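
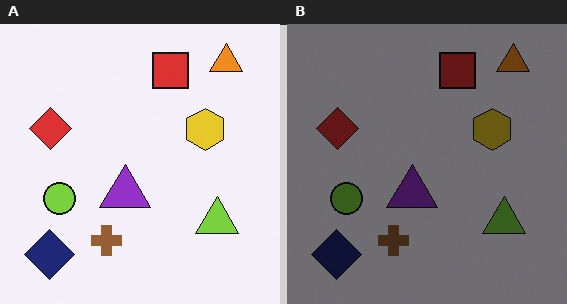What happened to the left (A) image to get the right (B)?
It was substantially darkened.

Every pixel — background and shapes alike — is uniformly darkened.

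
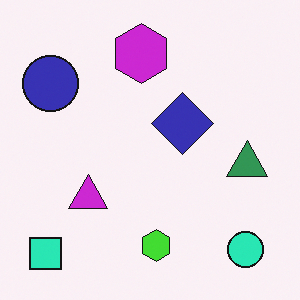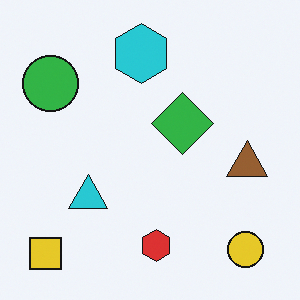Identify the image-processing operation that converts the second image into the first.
It was hue-shifted by a moderate amount.

Every shape's color has rotated by the same amount around the hue wheel — a uniform hue shift.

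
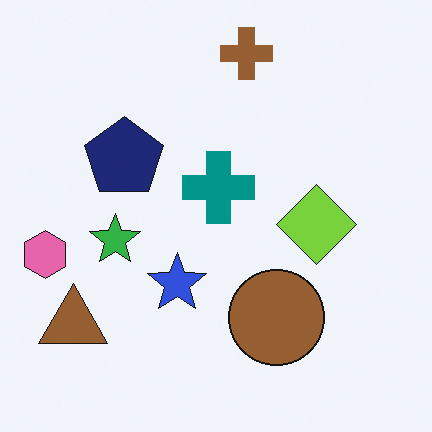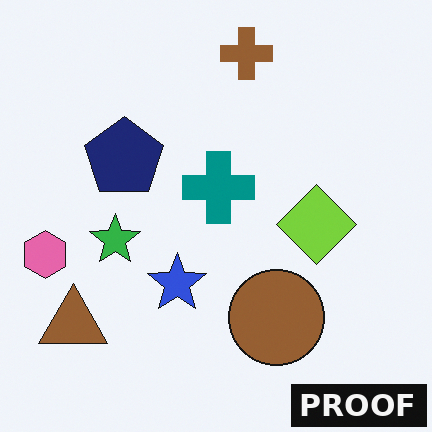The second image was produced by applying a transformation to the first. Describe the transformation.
The image was watermarked with the text "PROOF" in the lower-right corner.

A dark label reading "PROOF" appears in the lower-right corner.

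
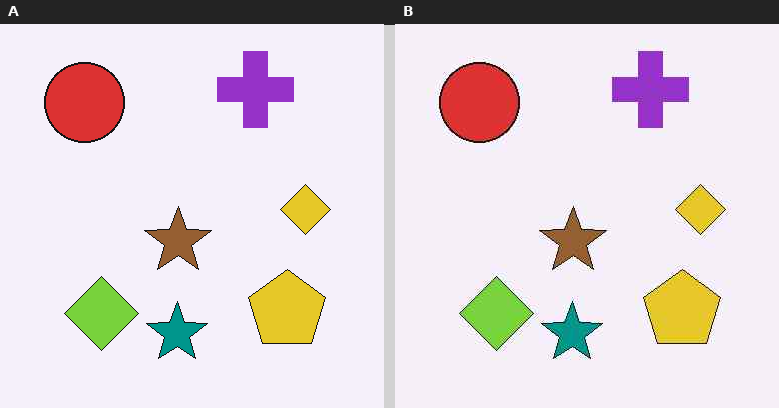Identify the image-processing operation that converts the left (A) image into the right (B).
JPEG-compressed with visible artifacts.

Blocky 8×8 compression artifacts appear around shape edges and the flat background shows ringing — characteristic JPEG degradation.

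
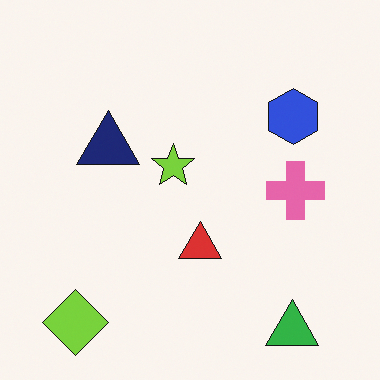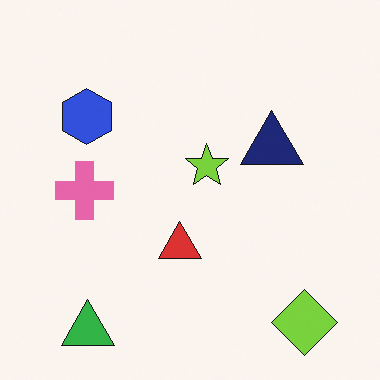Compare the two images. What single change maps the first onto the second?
The transformation is: flipped horizontally (left ↔ right).

The lime diamond is in the bottom-left of the first image and the bottom-right of the second — shapes on opposite sides of the vertical midline have swapped in a mirror flip.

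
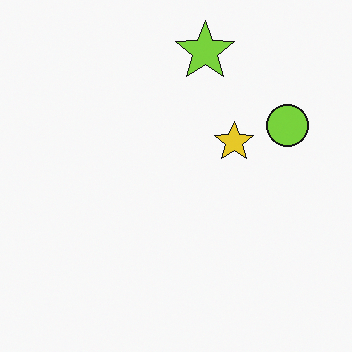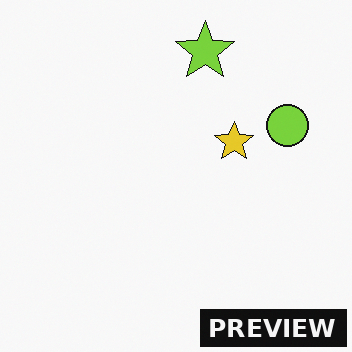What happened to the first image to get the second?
The second image is the first watermarked with the text "PREVIEW" in the lower-right corner.

A dark label reading "PREVIEW" appears in the lower-right corner.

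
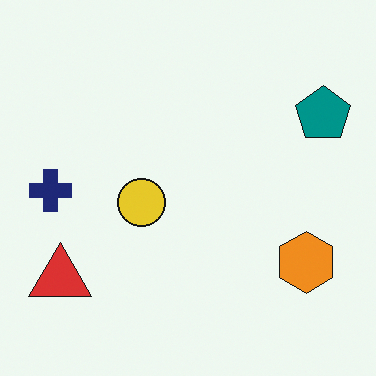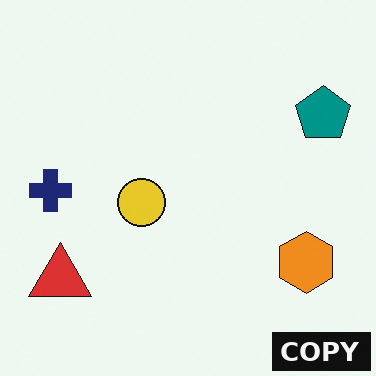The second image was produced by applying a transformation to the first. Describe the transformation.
It was watermarked with the text "COPY" in the lower-right corner.

A dark label reading "COPY" appears in the lower-right corner.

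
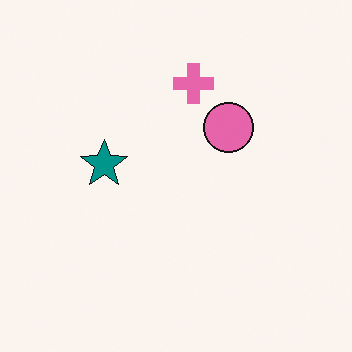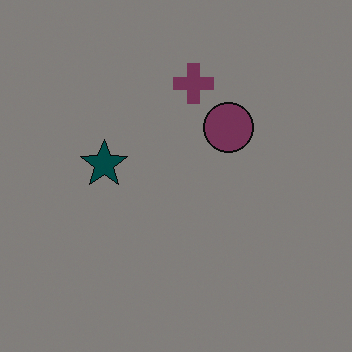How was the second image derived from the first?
It was substantially darkened.

Every pixel — background and shapes alike — is uniformly darkened.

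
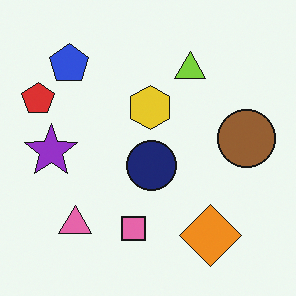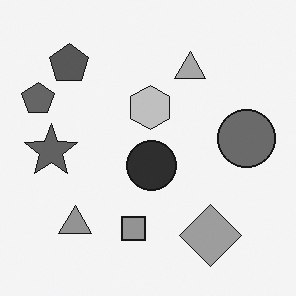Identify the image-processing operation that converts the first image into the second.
The image was converted to grayscale.

All color is removed — every shape is now a shade of grey.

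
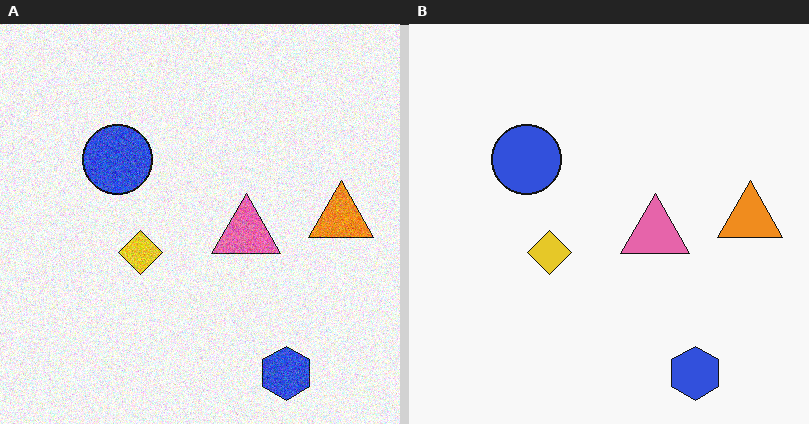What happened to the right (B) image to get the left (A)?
Degraded with moderate additive noise.

Random speckle covers the whole image, including the flat background.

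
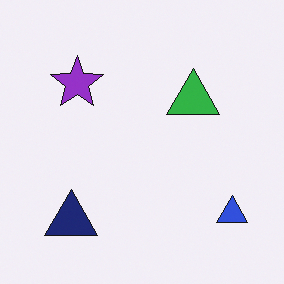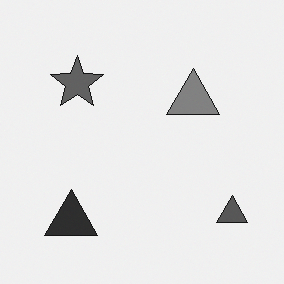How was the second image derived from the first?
The transformation is: converted to grayscale.

All color is removed — every shape is now a shade of grey.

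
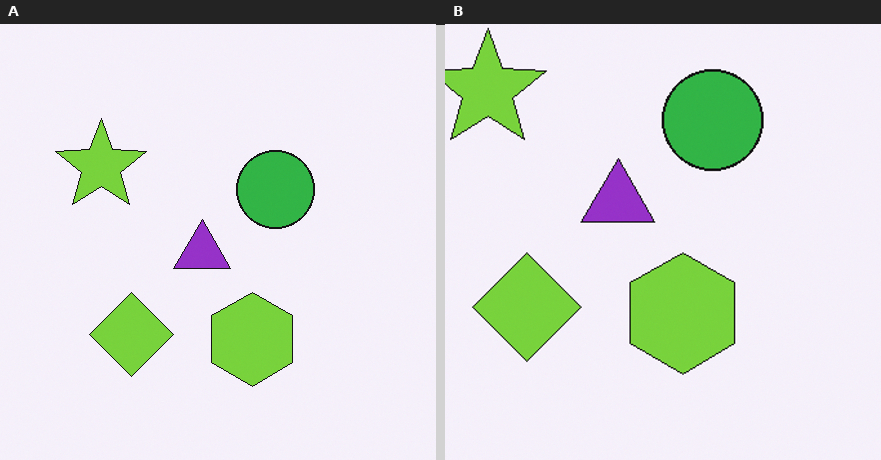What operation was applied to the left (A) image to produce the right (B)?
The image was cropped to a modestly smaller region and rescaled.

The visible shapes are larger and the field of view is narrower; shapes near the original edges may be partly or wholly outside the frame — a crop-and-rescale.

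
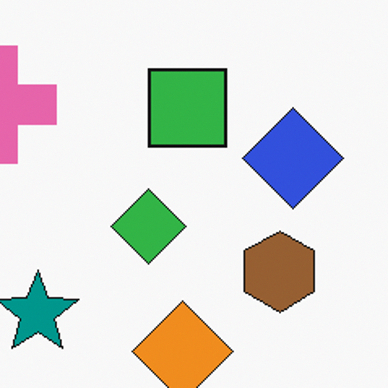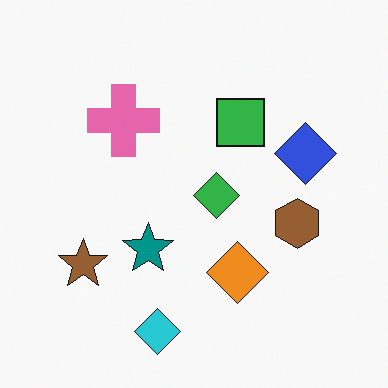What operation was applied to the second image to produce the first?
The transformation is: cropped tightly and scaled back up.

The visible shapes are larger and the field of view is narrower; shapes near the original edges may be partly or wholly outside the frame — a crop-and-rescale.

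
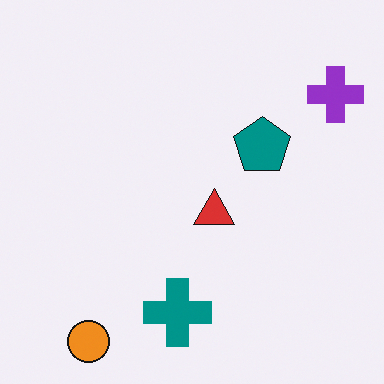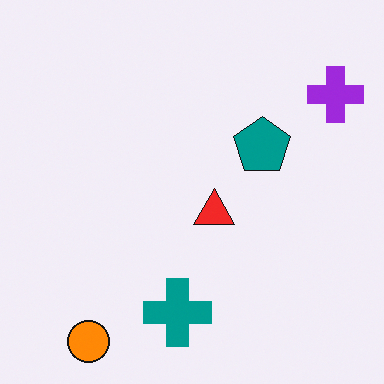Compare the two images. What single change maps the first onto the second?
The image was slightly oversaturated.

All colors are more vivid — a global saturation change.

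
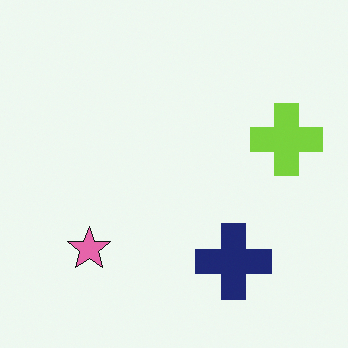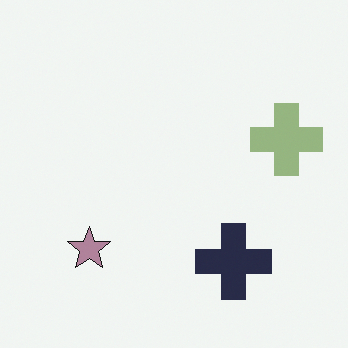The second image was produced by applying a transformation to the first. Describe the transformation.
Made much more muted (saturation change).

All colors are more muted and greyish — a global saturation change.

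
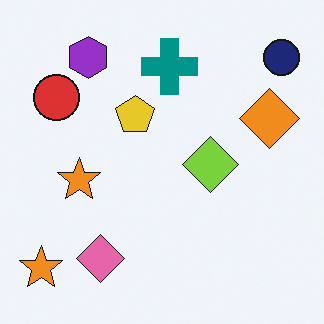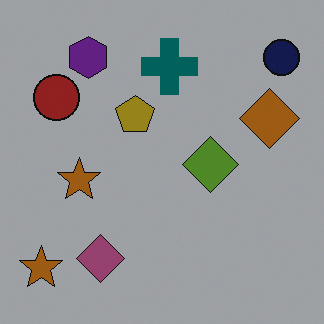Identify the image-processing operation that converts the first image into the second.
It was substantially darkened.

Every pixel — background and shapes alike — is uniformly darkened.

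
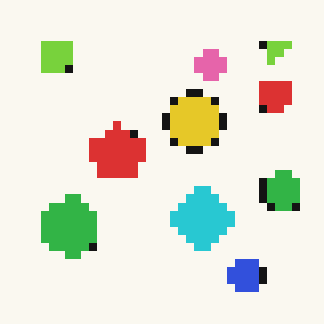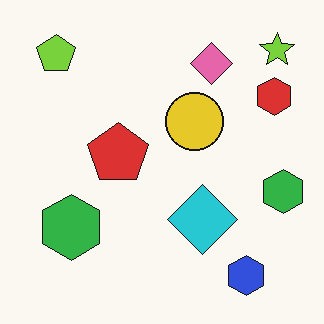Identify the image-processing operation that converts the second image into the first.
The first image is the second moderately pixelated.

Shapes are reduced to large square blocks; fine edges and outlines are lost — a downscale-then-upscale (mosaic) effect.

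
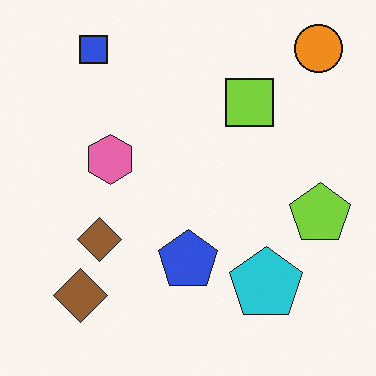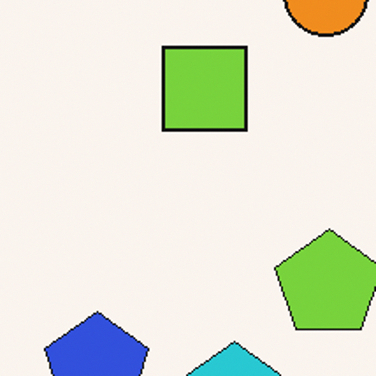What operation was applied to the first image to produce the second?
The image was cropped to a noticeably smaller region and rescaled.

The visible shapes are larger and the field of view is narrower; shapes near the original edges may be partly or wholly outside the frame — a crop-and-rescale.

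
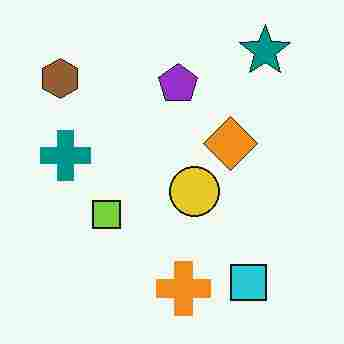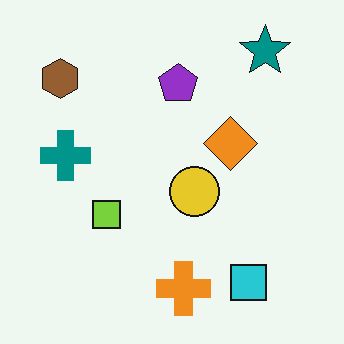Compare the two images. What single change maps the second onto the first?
The first image is the second heavily JPEG-compressed with obvious blocking artifacts.

Blocky 8×8 compression artifacts appear around shape edges and the flat background shows ringing — characteristic JPEG degradation.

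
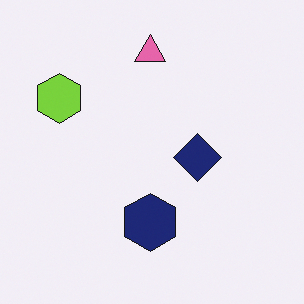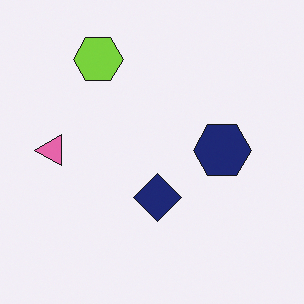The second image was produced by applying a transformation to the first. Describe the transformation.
Transposed (reflected across the top-left ↔ bottom-right diagonal).

Shapes have swapped their row and column positions — what was in the top-right is now in the bottom-left — a diagonal reflection.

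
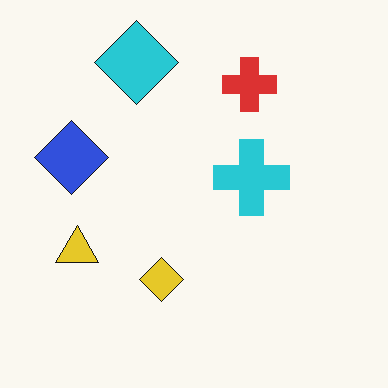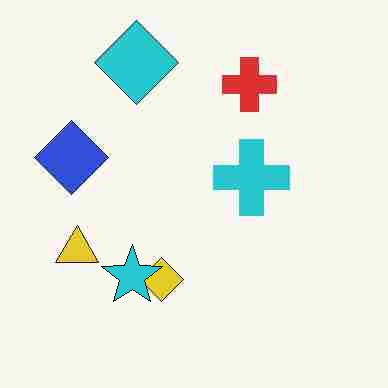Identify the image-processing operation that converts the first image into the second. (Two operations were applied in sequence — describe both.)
It was degraded with heavy JPEG compression, then overlaid with an additional cyan star.

Blocky 8×8 compression artifacts appear around shape edges and the flat background shows ringing — characteristic JPEG degradation. A cyan star appears in the second image that is absent from the first.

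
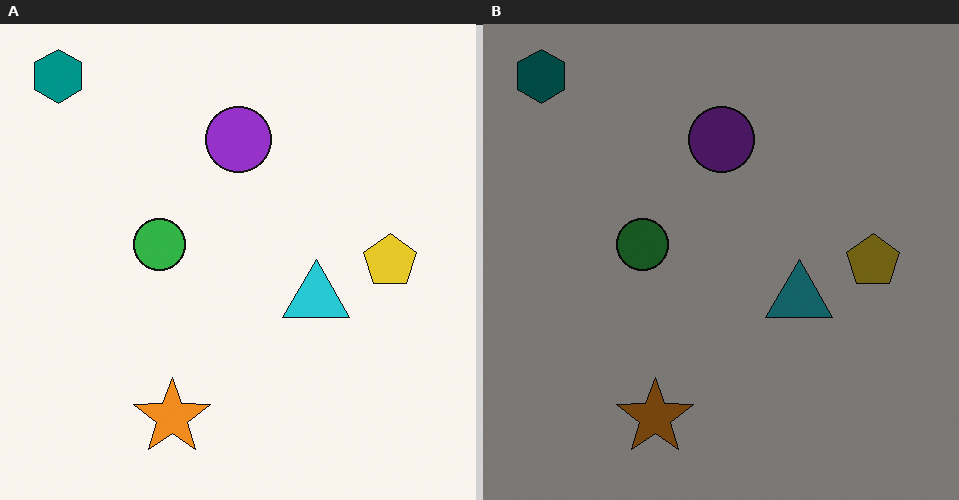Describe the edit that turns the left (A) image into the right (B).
The image was noticeably darkened.

Every pixel — background and shapes alike — is uniformly darkened.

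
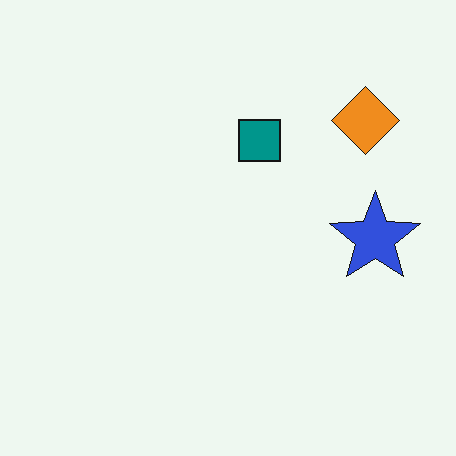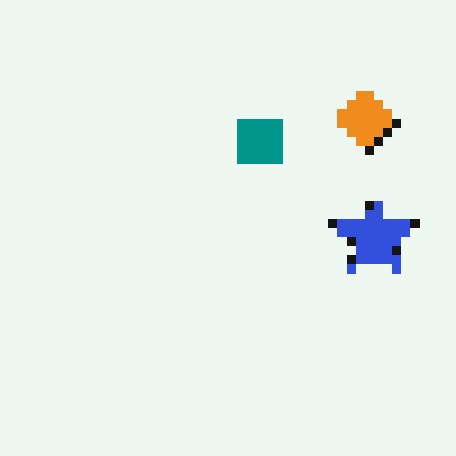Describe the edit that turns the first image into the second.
The image was heavily pixelated into large blocks.

Shapes are reduced to large square blocks; fine edges and outlines are lost — a downscale-then-upscale (mosaic) effect.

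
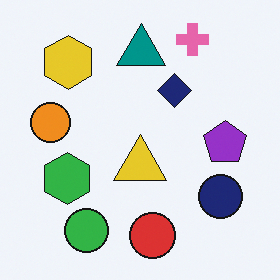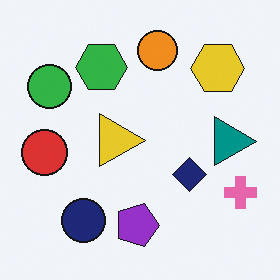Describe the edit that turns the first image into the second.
Rotated 90° clockwise.

The pink cross sits in the top-right of the first image and the bottom-right of the second — consistent with a whole-image 90° clockwise rotation.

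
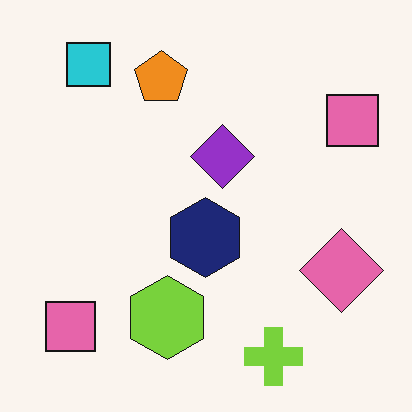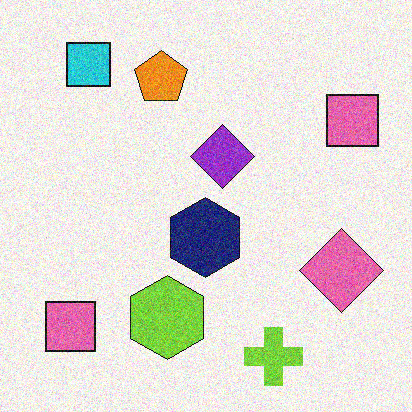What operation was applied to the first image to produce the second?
The second image is the first degraded with moderate additive noise.

Random speckle covers the whole image, including the flat background.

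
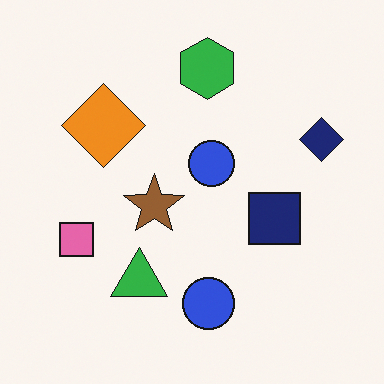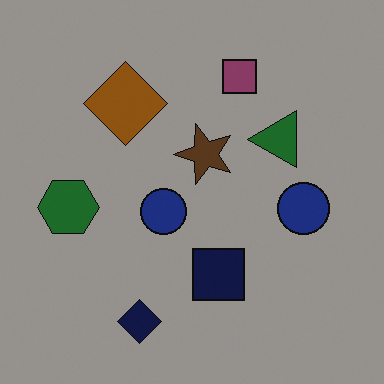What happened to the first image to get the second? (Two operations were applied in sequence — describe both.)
The second image is the first substantially darkened, then transposed (reflected across the top-left ↔ bottom-right diagonal).

Every pixel — background and shapes alike — is uniformly darkened. Shapes have swapped their row and column positions — what was in the top-right is now in the bottom-left — a diagonal reflection.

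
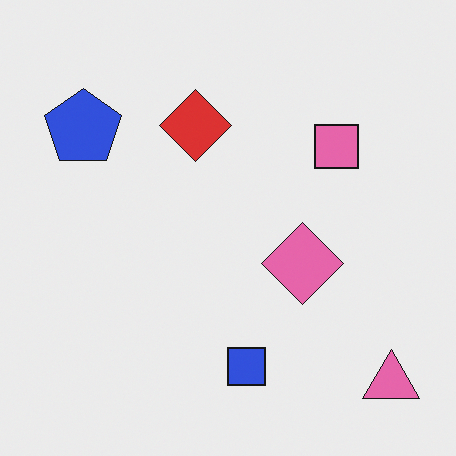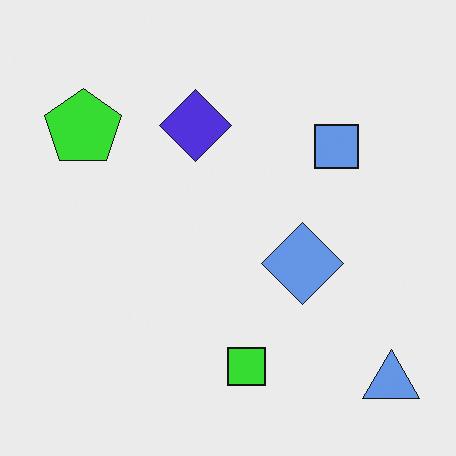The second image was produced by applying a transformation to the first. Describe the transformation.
It was hue-shifted through roughly half the color wheel.

Every shape's color has rotated by the same amount around the hue wheel — a uniform hue shift.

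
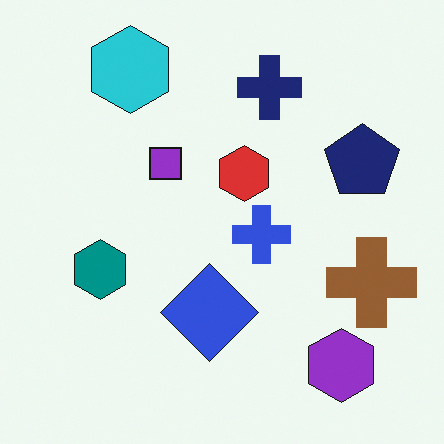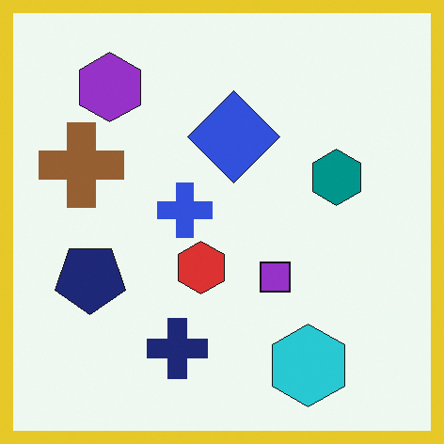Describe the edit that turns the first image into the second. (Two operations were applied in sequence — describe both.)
The transformation is: rotated 180°, then framed with a yellow border.

The purple hexagon sits in the bottom-right of the first image and the top-left of the second — consistent with a whole-image 180° rotation. A solid yellow frame runs around the edge of the second image, with the content slightly shrunk inside it.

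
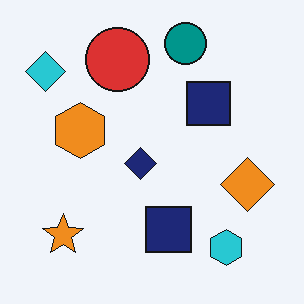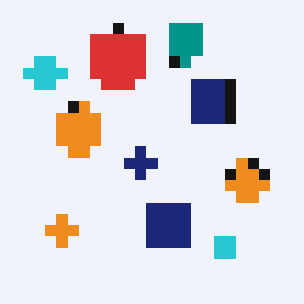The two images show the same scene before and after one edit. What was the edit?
Coarsely pixelated.

Shapes are reduced to large square blocks; fine edges and outlines are lost — a downscale-then-upscale (mosaic) effect.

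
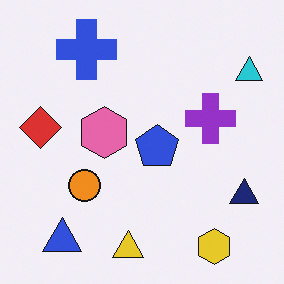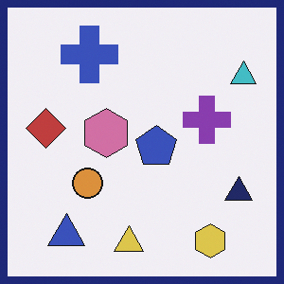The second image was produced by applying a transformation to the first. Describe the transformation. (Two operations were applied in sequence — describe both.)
It was slightly desaturated, then framed with a navy border.

All colors are more muted and greyish — a global saturation change. A solid navy frame runs around the edge of the second image, with the content slightly shrunk inside it.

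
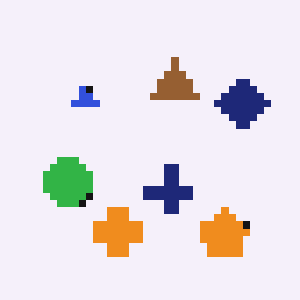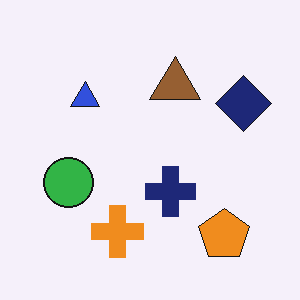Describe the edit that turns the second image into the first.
The image was moderately pixelated.

Shapes are reduced to large square blocks; fine edges and outlines are lost — a downscale-then-upscale (mosaic) effect.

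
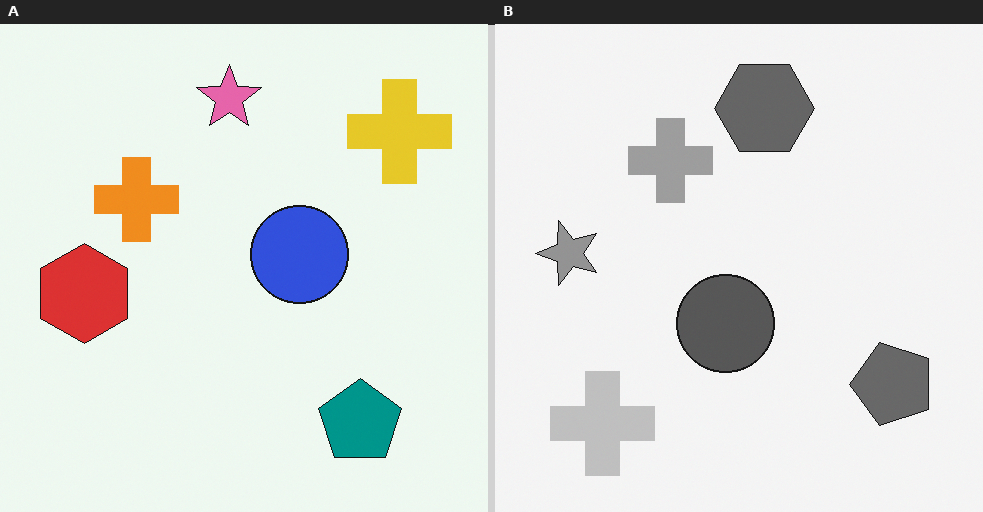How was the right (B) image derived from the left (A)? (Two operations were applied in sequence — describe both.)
This is the original image converted to grayscale, then transposed (reflected across the top-left ↔ bottom-right diagonal).

All color is removed — every shape is now a shade of grey. Shapes have swapped their row and column positions — what was in the top-right is now in the bottom-left — a diagonal reflection.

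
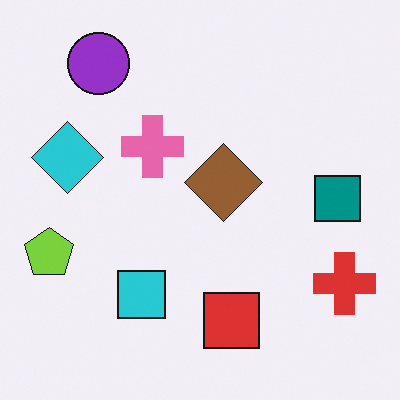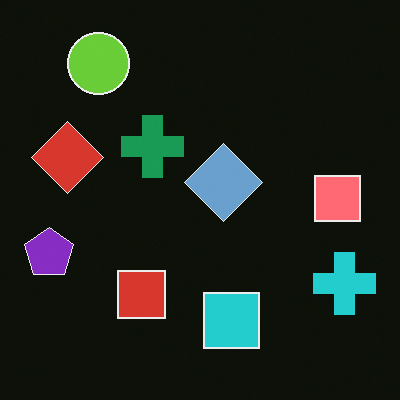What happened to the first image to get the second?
It was color-inverted (negative).

The light background has become dark and every shape's color is its complement — a photographic negative.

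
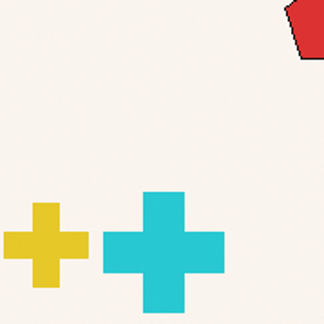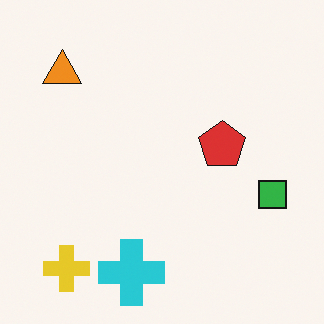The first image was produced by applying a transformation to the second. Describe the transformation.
The first image is the second cropped to a noticeably smaller region and rescaled.

The visible shapes are larger and the field of view is narrower; shapes near the original edges may be partly or wholly outside the frame — a crop-and-rescale.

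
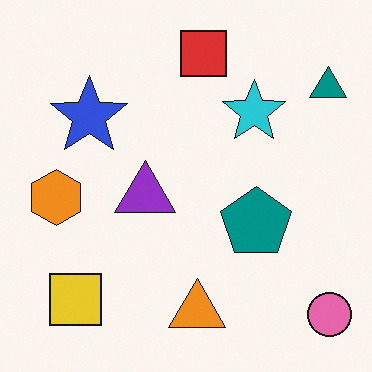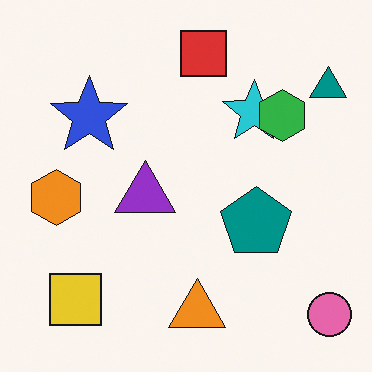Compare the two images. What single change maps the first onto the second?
Overlaid with an additional green hexagon.

A green hexagon appears in the second image that is absent from the first.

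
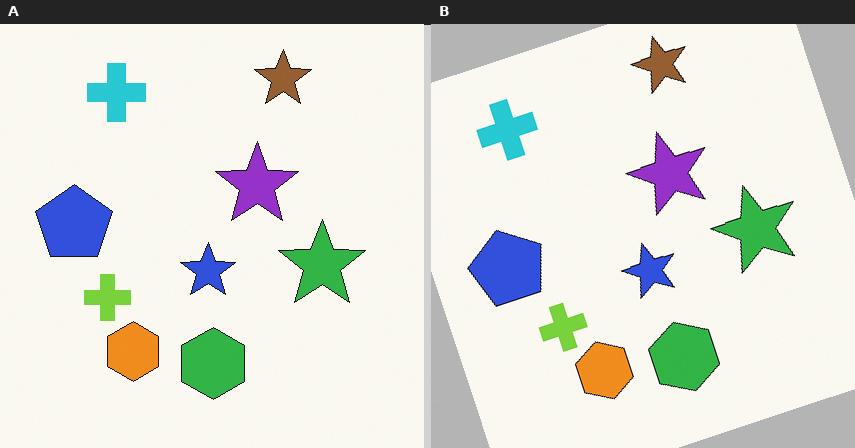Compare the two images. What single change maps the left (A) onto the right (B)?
The right (B) image is the left (A) rotated counter-clockwise by a moderate amount.

Every shape is tilted by the same angle and the image corners show triangular fill wedges — a whole-image rotation by a non-right angle.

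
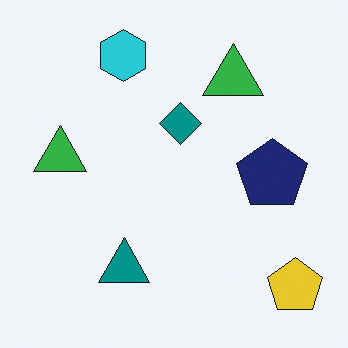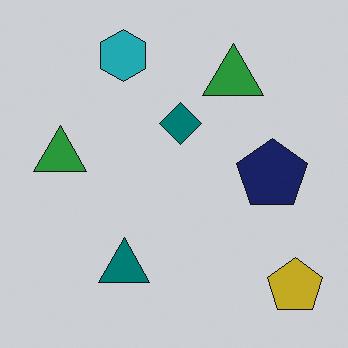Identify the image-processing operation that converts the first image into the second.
The second image is the first slightly darkened.

Every pixel — background and shapes alike — is uniformly darkened.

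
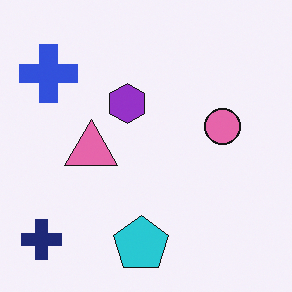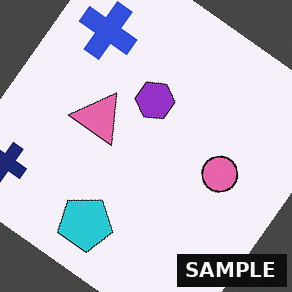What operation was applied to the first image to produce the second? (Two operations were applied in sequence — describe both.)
Rotated clockwise by a large amount — several tens of degrees, then watermarked with the text "SAMPLE" in the lower-right corner.

Every shape is tilted by the same angle and the image corners show triangular fill wedges — a whole-image rotation by a non-right angle. A dark label reading "SAMPLE" appears in the lower-right corner.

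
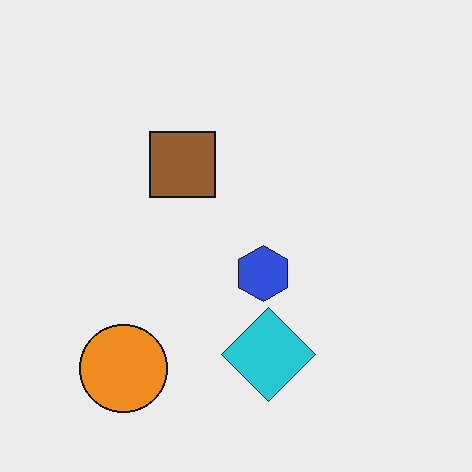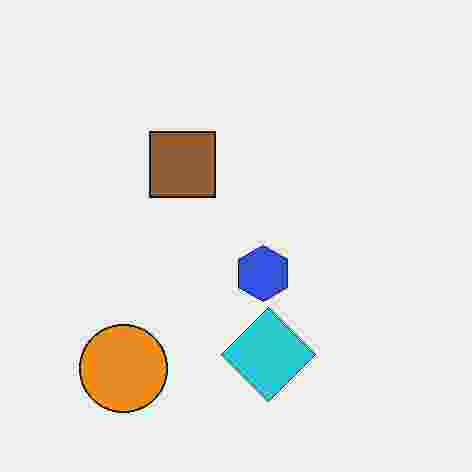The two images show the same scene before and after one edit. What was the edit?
The image was degraded with heavy JPEG compression.

Blocky 8×8 compression artifacts appear around shape edges and the flat background shows ringing — characteristic JPEG degradation.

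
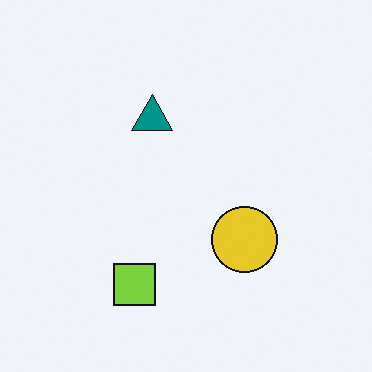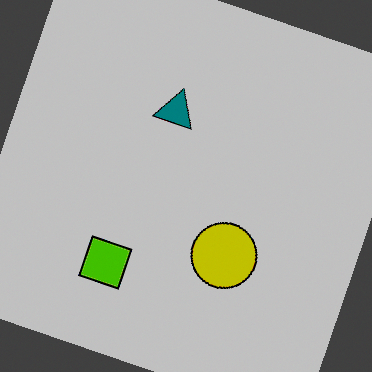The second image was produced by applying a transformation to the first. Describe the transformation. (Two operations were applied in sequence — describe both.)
The transformation is: rotated clockwise by a clearly visible amount, then aggressively posterized.

Every shape is tilted by the same angle and the image corners show triangular fill wedges — a whole-image rotation by a non-right angle. Each flat color has snapped to a coarser quantized level — most visibly, the near-white background has dropped to a flat grey.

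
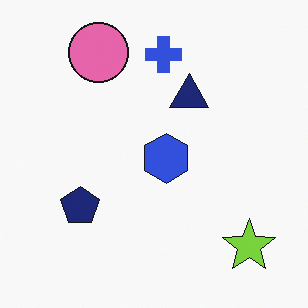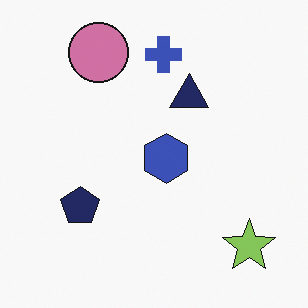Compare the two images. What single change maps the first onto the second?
The transformation is: slightly desaturated.

All colors are more muted and greyish — a global saturation change.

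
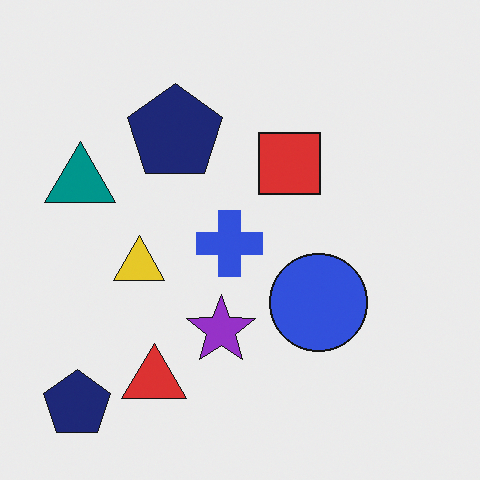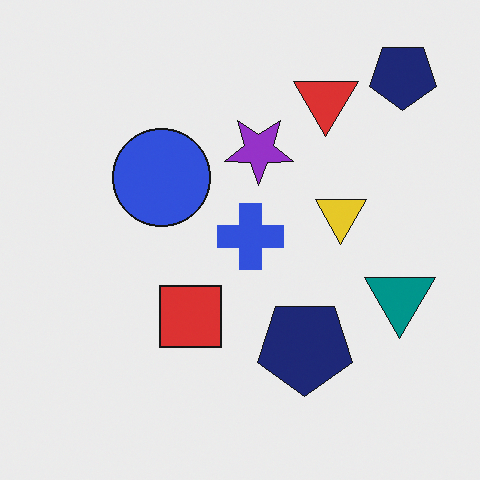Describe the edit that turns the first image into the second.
It was rotated 180°.

The teal triangle sits in the left of the first image and the right of the second — consistent with a whole-image 180° rotation.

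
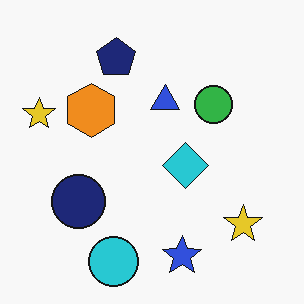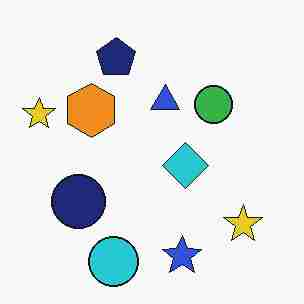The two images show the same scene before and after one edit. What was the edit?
The second image is the first heavily JPEG-compressed with obvious blocking artifacts.

Blocky 8×8 compression artifacts appear around shape edges and the flat background shows ringing — characteristic JPEG degradation.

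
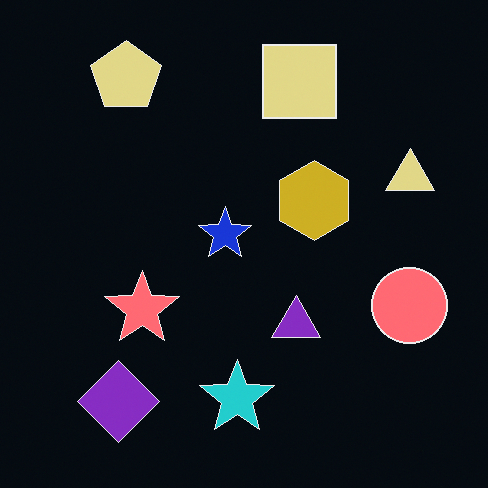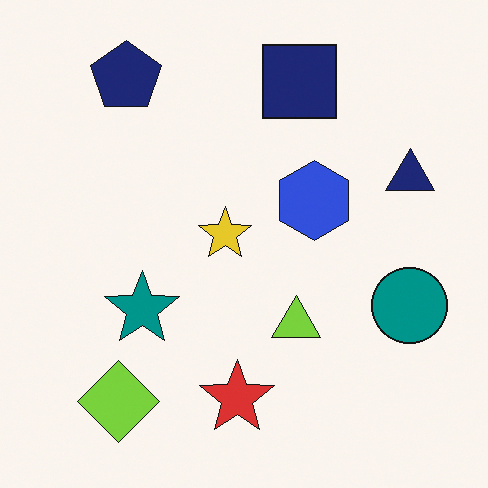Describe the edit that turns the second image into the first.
Color-inverted (negative).

The light background has become dark and every shape's color is its complement — a photographic negative.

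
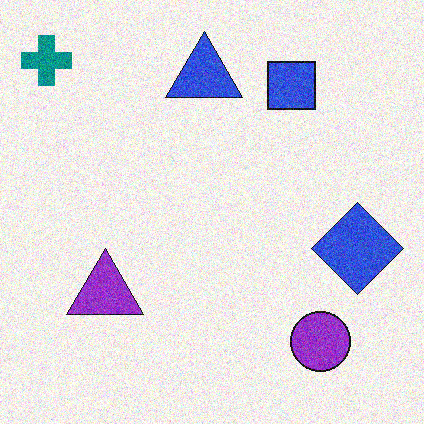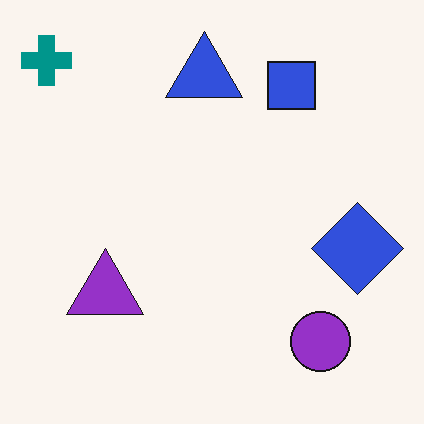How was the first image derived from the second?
It was degraded with visible gaussian noise.

Random speckle covers the whole image, including the flat background.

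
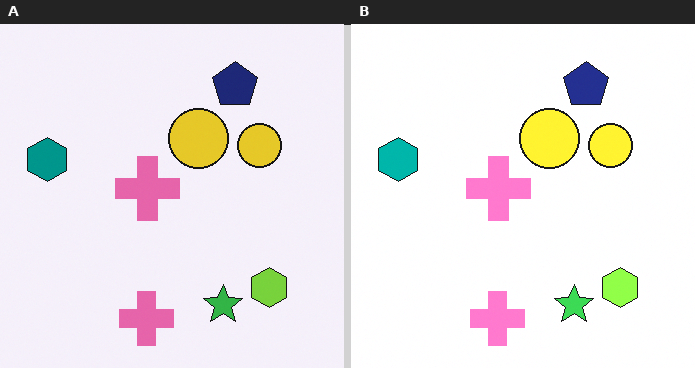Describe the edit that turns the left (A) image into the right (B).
Slightly brightened.

Every pixel — background and shapes alike — is uniformly brightened.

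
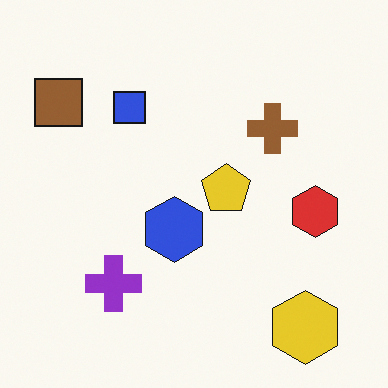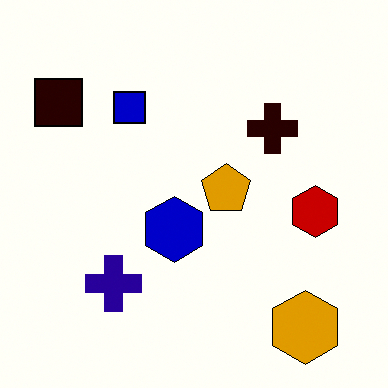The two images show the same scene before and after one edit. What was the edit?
It was boosted in contrast.

Tones are pushed away from mid-grey across the whole image — a global contrast change.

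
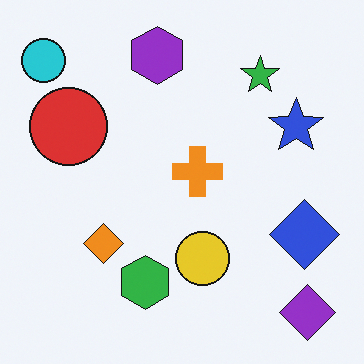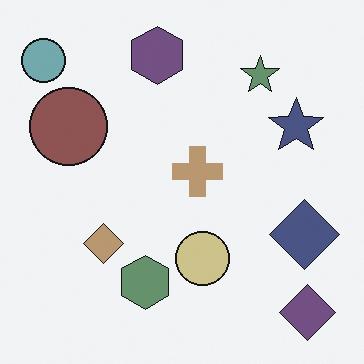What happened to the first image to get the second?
The second image is the first made much more muted (saturation change).

All colors are more muted and greyish — a global saturation change.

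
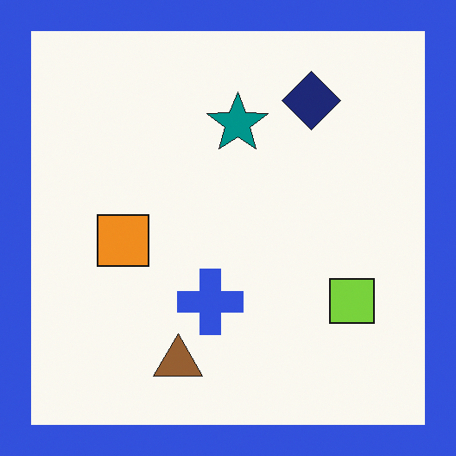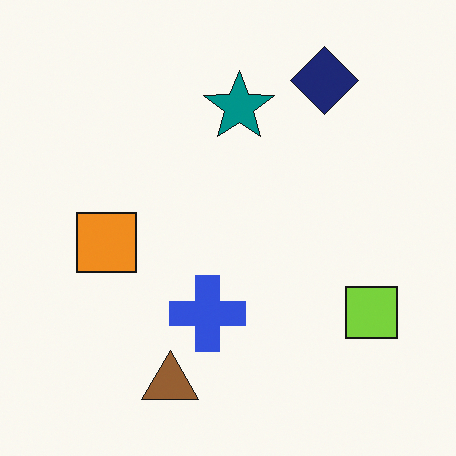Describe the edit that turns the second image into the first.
The image was framed with a blue border.

A solid blue frame runs around the edge of the first image, with the content slightly shrunk inside it.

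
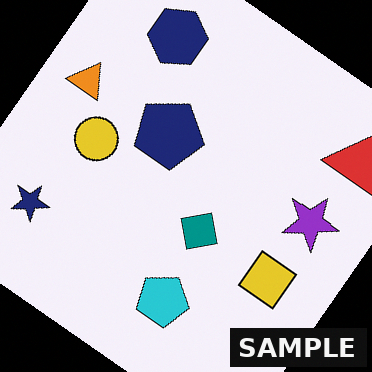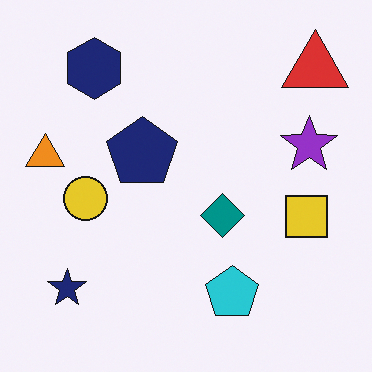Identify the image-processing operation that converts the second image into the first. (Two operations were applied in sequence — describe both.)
It was rotated clockwise by a large amount — several tens of degrees, then watermarked with the text "SAMPLE" in the lower-right corner.

Every shape is tilted by the same angle and the image corners show triangular fill wedges — a whole-image rotation by a non-right angle. A dark label reading "SAMPLE" appears in the lower-right corner.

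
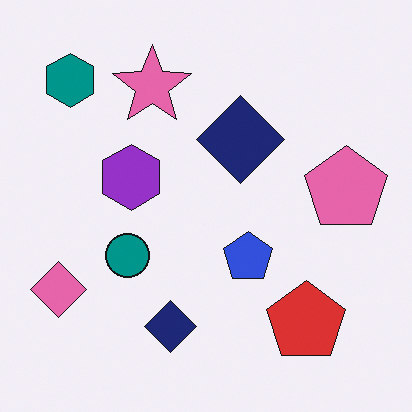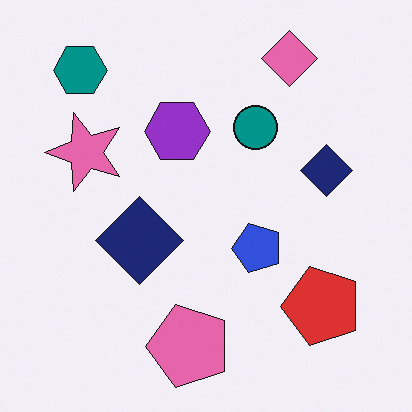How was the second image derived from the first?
The second image is the first transposed (reflected across the top-left ↔ bottom-right diagonal).

Shapes have swapped their row and column positions — what was in the top-right is now in the bottom-left — a diagonal reflection.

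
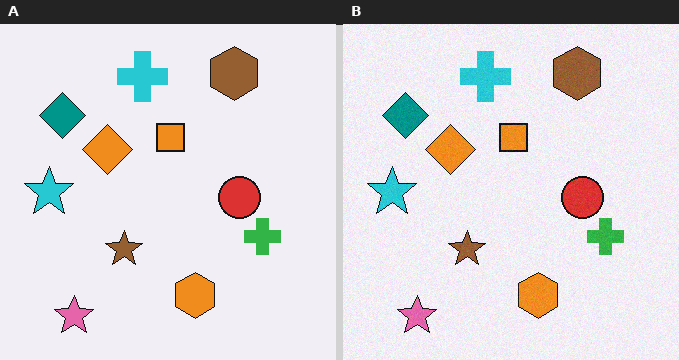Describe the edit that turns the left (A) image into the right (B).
The transformation is: degraded with a light layer of grain.

Random speckle covers the whole image, including the flat background.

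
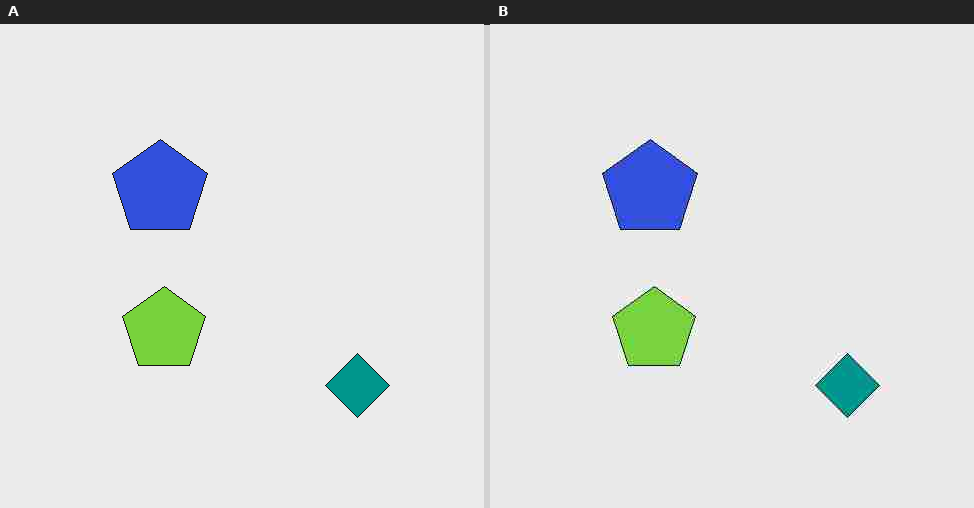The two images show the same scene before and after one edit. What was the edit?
It was heavily JPEG-compressed with obvious blocking artifacts.

Blocky 8×8 compression artifacts appear around shape edges and the flat background shows ringing — characteristic JPEG degradation.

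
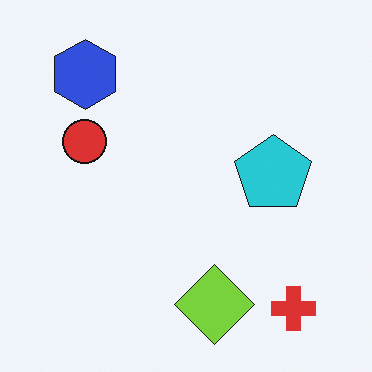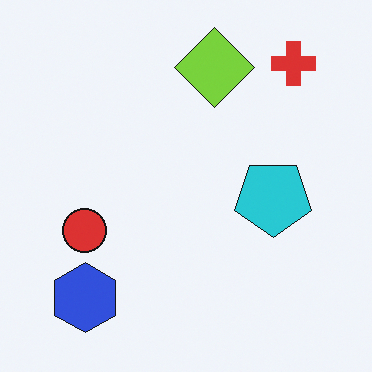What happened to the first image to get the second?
This is the original image flipped vertically (top ↔ bottom).

The red cross is in the bottom-right of the first image and the top-right of the second — shapes on opposite sides of the horizontal midline have swapped in a mirror flip.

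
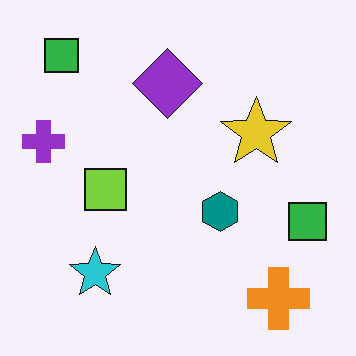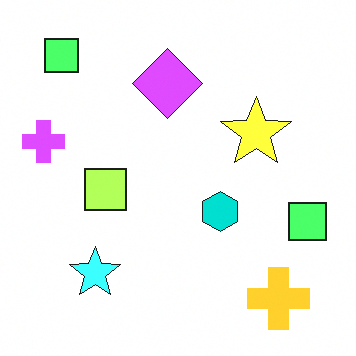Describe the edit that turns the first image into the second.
It was noticeably brightened.

Every pixel — background and shapes alike — is uniformly brightened.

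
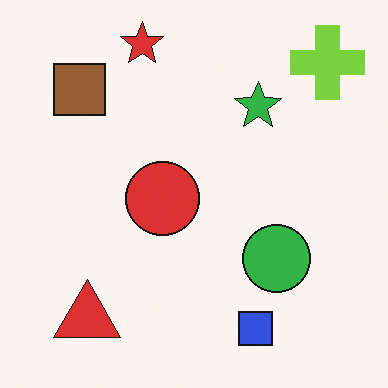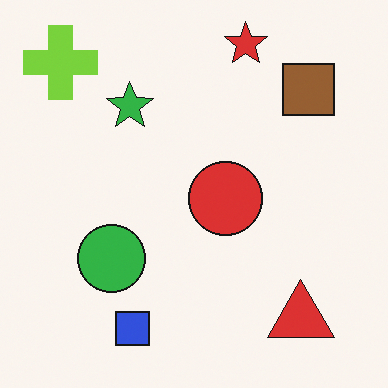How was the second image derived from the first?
The second image is the first flipped horizontally (left ↔ right).

The lime cross is in the top-right of the first image and the top-left of the second — shapes on opposite sides of the vertical midline have swapped in a mirror flip.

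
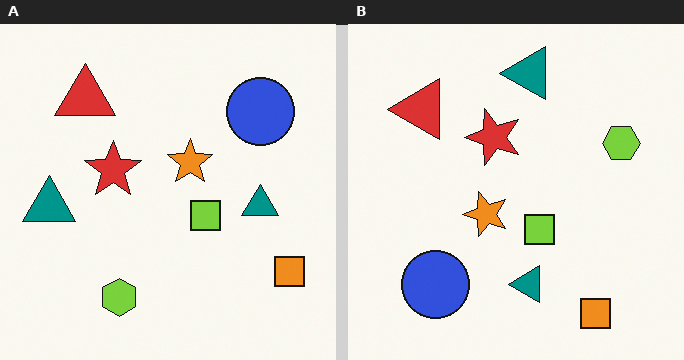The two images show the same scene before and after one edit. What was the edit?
It was transposed (reflected across the top-left ↔ bottom-right diagonal).

Shapes have swapped their row and column positions — what was in the top-right is now in the bottom-left — a diagonal reflection.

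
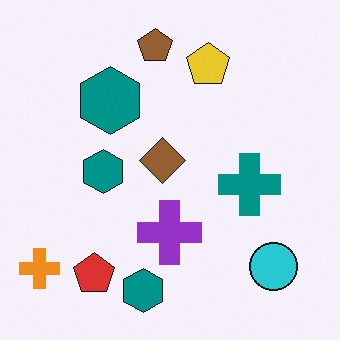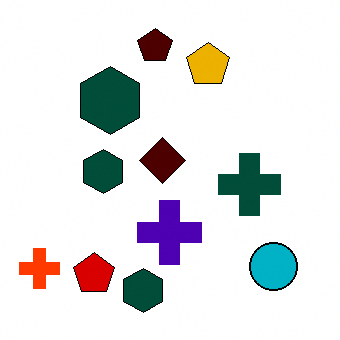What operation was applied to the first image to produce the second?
This is the original image boosted in contrast.

Tones are pushed away from mid-grey across the whole image — a global contrast change.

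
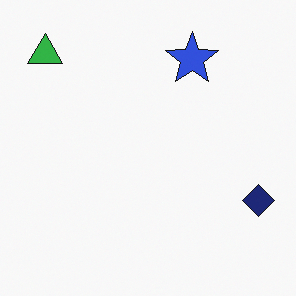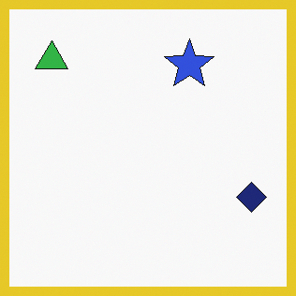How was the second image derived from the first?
The second image is the first framed with a yellow border.

A solid yellow frame runs around the edge of the second image, with the content slightly shrunk inside it.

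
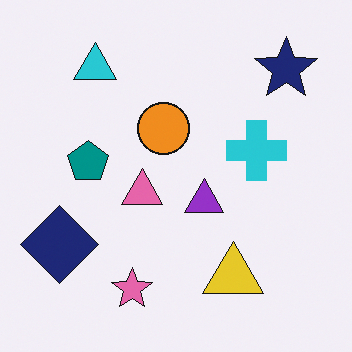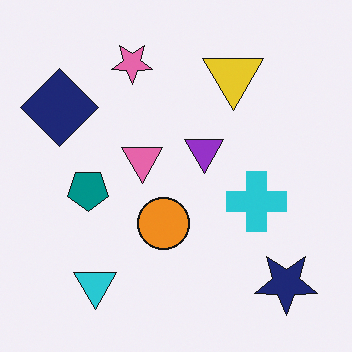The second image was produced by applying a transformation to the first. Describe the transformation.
The second image is the first flipped vertically (top ↔ bottom).

The pink star is in the bottom of the first image and the top of the second — shapes on opposite sides of the horizontal midline have swapped in a mirror flip.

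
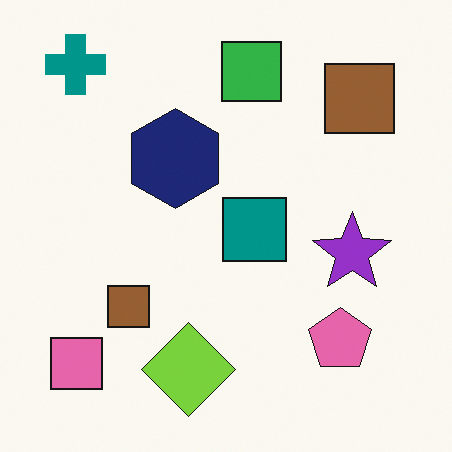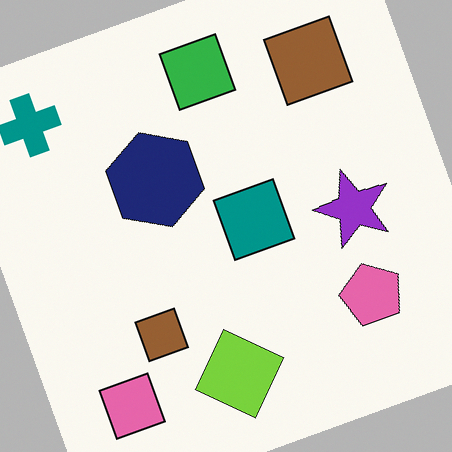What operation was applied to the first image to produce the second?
It was rotated counter-clockwise by a clearly visible amount.

Every shape is tilted by the same angle and the image corners show triangular fill wedges — a whole-image rotation by a non-right angle.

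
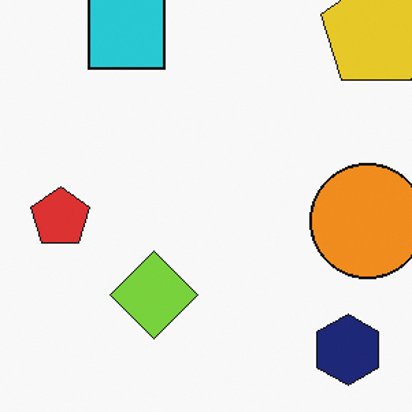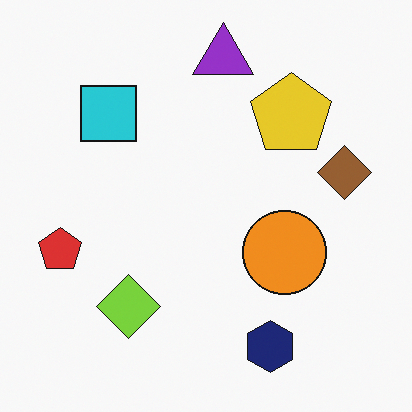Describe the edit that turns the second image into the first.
The image was cropped to a modestly smaller region and rescaled.

The visible shapes are larger and the field of view is narrower; shapes near the original edges may be partly or wholly outside the frame — a crop-and-rescale.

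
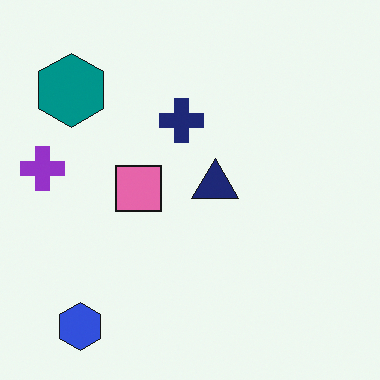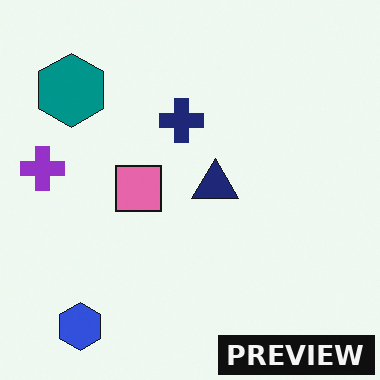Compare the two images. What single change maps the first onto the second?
This is the original image watermarked with the text "PREVIEW" in the lower-right corner.

A dark label reading "PREVIEW" appears in the lower-right corner.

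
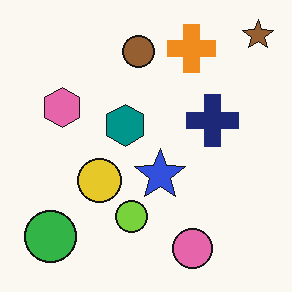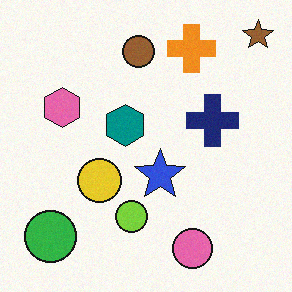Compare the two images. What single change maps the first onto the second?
The second image is the first degraded with subtle gaussian noise.

Random speckle covers the whole image, including the flat background.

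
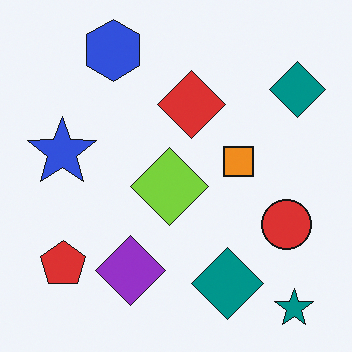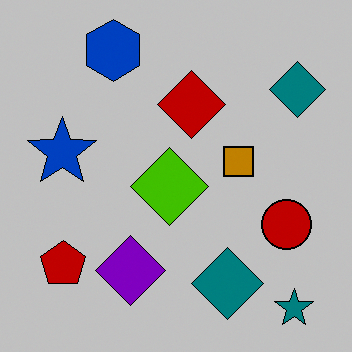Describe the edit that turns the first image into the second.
Heavily posterized to just a handful of flat colors.

Each flat color has snapped to a coarser quantized level — most visibly, the near-white background has dropped to a flat grey.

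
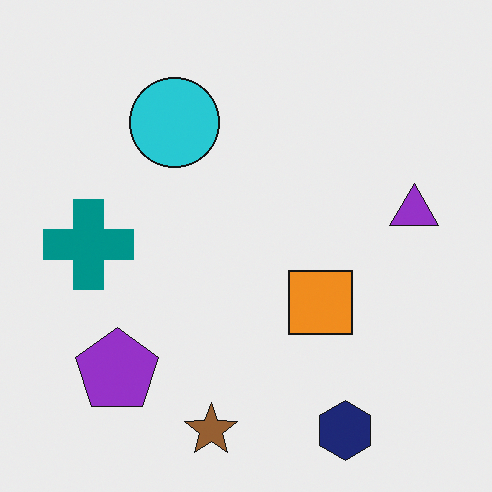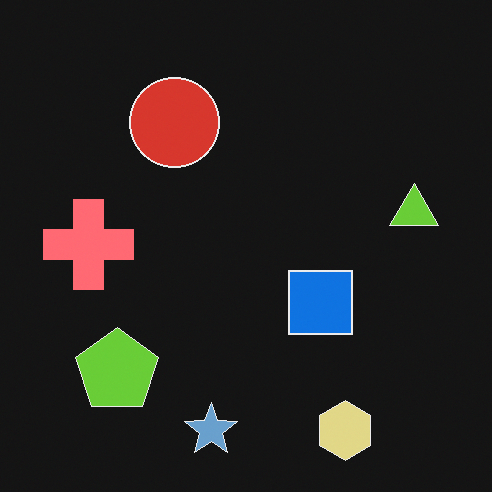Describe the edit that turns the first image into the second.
Color-inverted (negative).

The light background has become dark and every shape's color is its complement — a photographic negative.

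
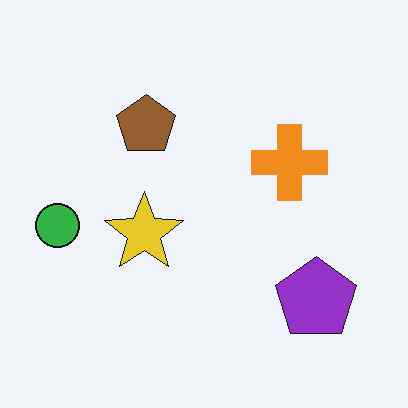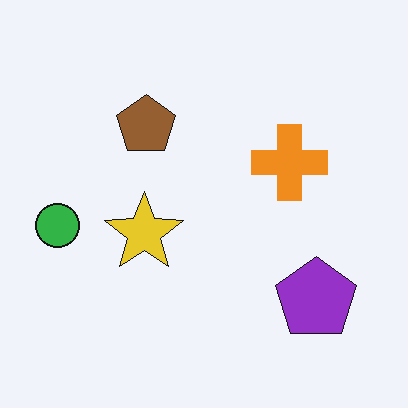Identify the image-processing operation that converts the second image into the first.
This is the original image JPEG-compressed with visible artifacts.

Blocky 8×8 compression artifacts appear around shape edges and the flat background shows ringing — characteristic JPEG degradation.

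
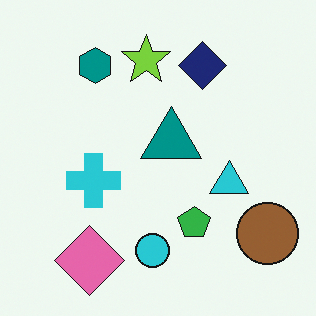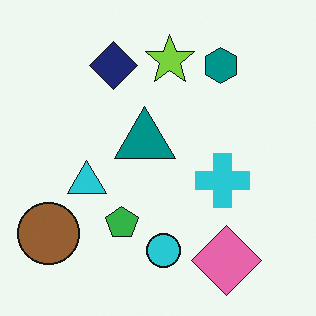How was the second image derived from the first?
Flipped horizontally (left ↔ right).

The brown circle is in the bottom-right of the first image and the bottom-left of the second — shapes on opposite sides of the vertical midline have swapped in a mirror flip.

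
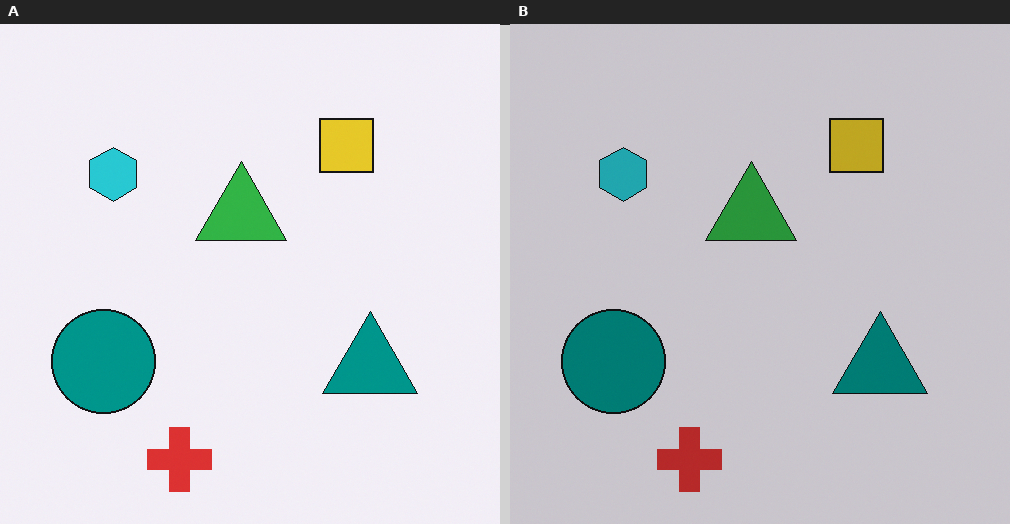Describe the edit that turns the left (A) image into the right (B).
The transformation is: darkened a little.

Every pixel — background and shapes alike — is uniformly darkened.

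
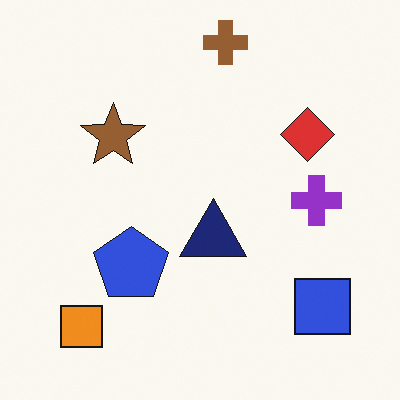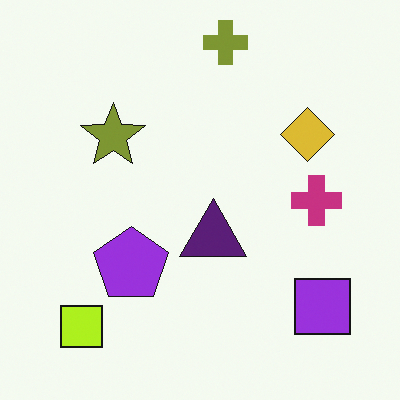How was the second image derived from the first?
The image was hue-shifted slightly.

Every shape's color has rotated by the same amount around the hue wheel — a uniform hue shift.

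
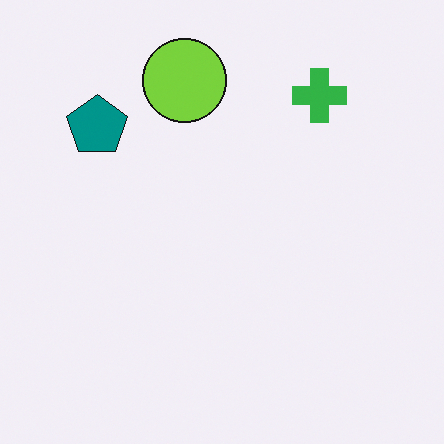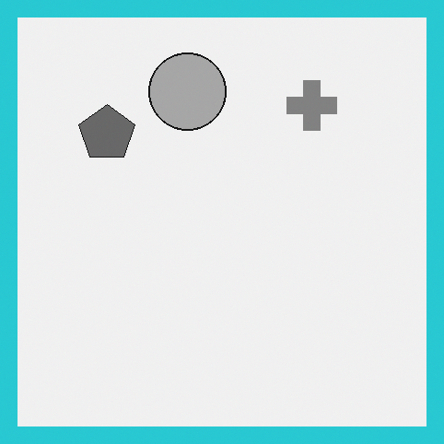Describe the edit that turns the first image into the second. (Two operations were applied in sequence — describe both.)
The second image is the first converted to grayscale, then framed with a cyan border.

All color is removed — every shape is now a shade of grey. A solid cyan frame runs around the edge of the second image, with the content slightly shrunk inside it.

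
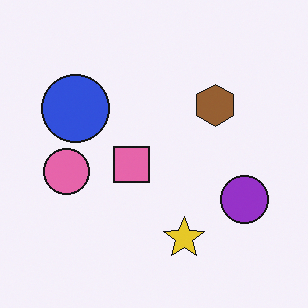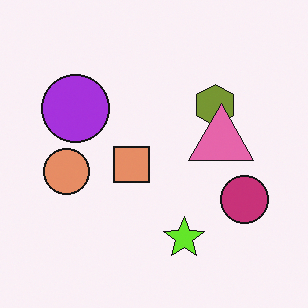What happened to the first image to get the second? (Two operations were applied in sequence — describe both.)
The image was hue-shifted by a small amount, then overlaid with an additional pink triangle.

Every shape's color has rotated by the same amount around the hue wheel — a uniform hue shift. A pink triangle appears in the second image that is absent from the first.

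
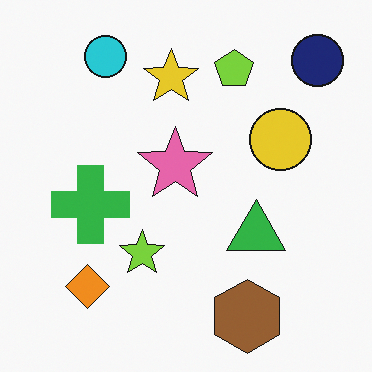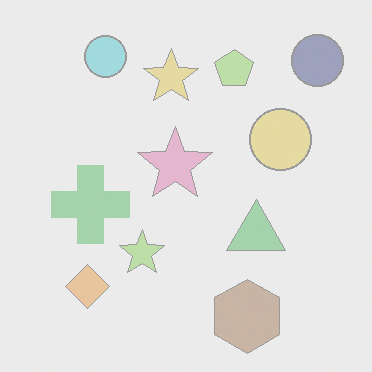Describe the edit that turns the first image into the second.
The transformation is: washed out (contrast reduced).

Tones are pushed toward mid-grey across the whole image — a global contrast change.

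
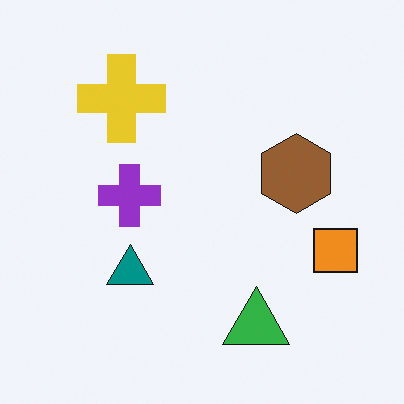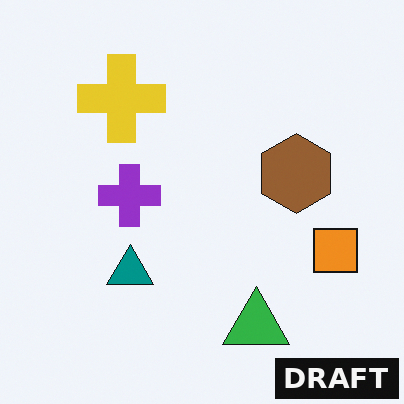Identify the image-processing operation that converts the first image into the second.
Watermarked with the text "DRAFT" in the lower-right corner.

A dark label reading "DRAFT" appears in the lower-right corner.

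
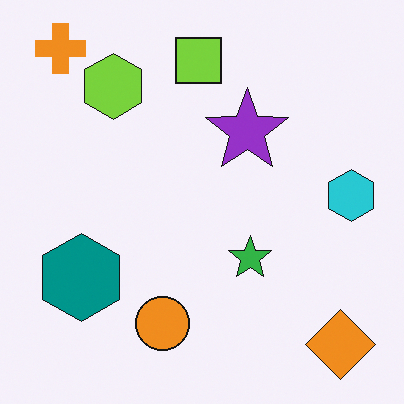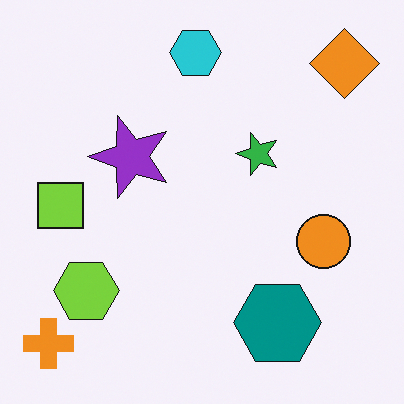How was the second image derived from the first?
The image was rotated 90° counter-clockwise.

The orange cross sits in the top-left of the first image and the bottom-left of the second — consistent with a whole-image 90° counter-clockwise rotation.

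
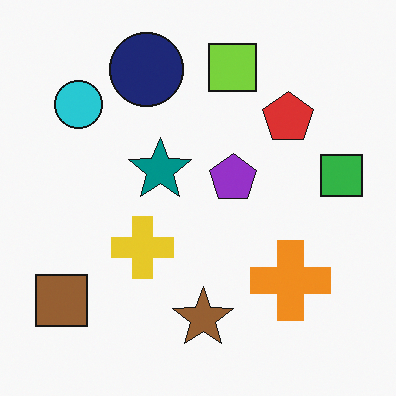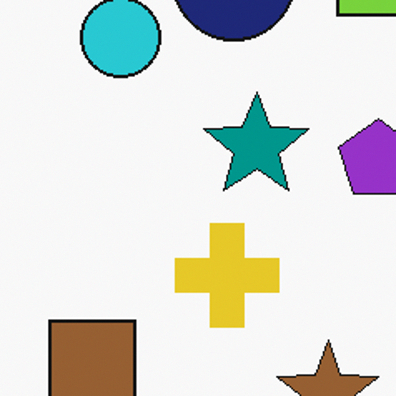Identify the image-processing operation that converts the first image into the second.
The second image is the first cropped tightly and scaled back up.

The visible shapes are larger and the field of view is narrower; shapes near the original edges may be partly or wholly outside the frame — a crop-and-rescale.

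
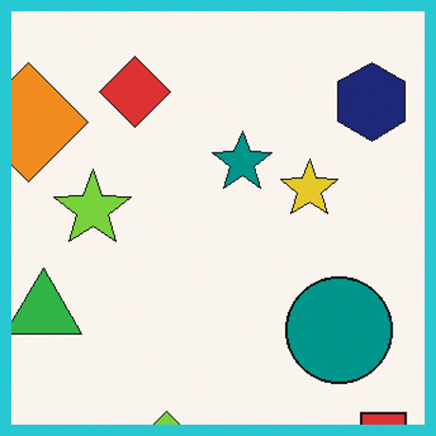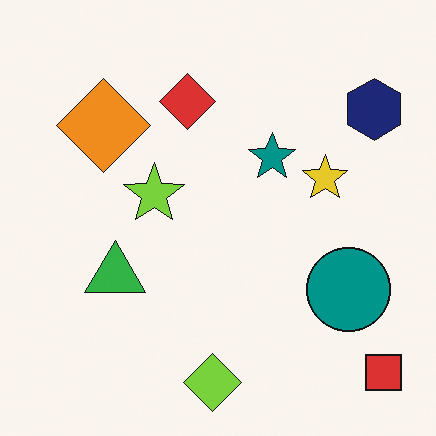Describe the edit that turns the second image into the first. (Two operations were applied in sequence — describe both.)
The transformation is: cropped slightly and scaled back up, then framed with a cyan border.

The visible shapes are larger and the field of view is narrower; shapes near the original edges may be partly or wholly outside the frame — a crop-and-rescale. A solid cyan frame runs around the edge of the first image, with the content slightly shrunk inside it.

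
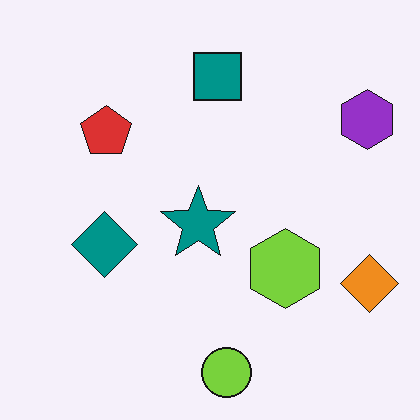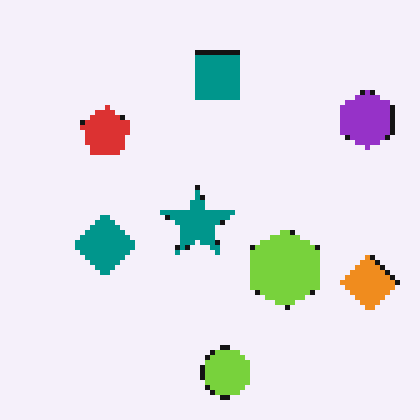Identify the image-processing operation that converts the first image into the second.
Mildly pixelated.

Shapes are reduced to large square blocks; fine edges and outlines are lost — a downscale-then-upscale (mosaic) effect.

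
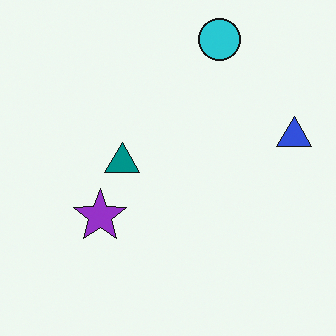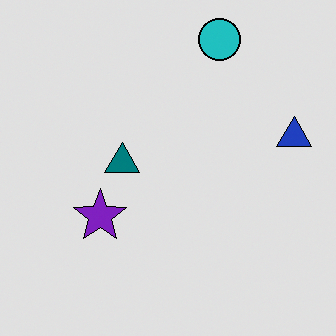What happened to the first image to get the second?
It was moderately posterized.

Each flat color has snapped to a coarser quantized level — most visibly, the near-white background has dropped to a flat grey.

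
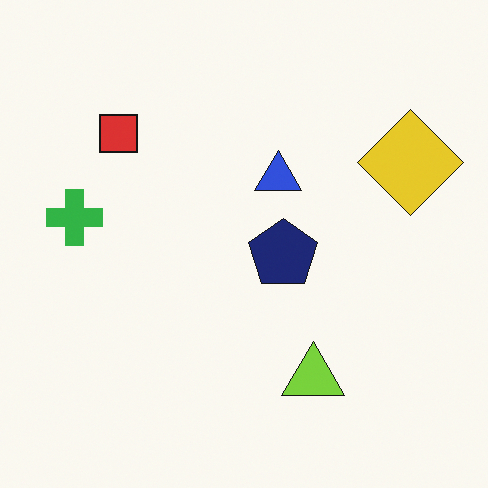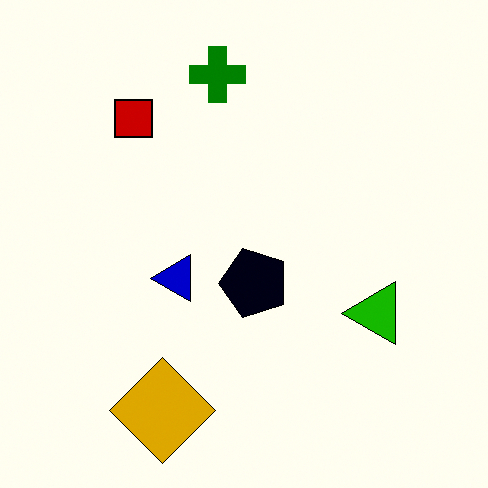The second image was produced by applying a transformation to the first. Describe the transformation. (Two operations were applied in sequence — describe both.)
The transformation is: given much higher contrast, then transposed (reflected across the top-left ↔ bottom-right diagonal).

Tones are pushed away from mid-grey across the whole image — a global contrast change. Shapes have swapped their row and column positions — what was in the top-right is now in the bottom-left — a diagonal reflection.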